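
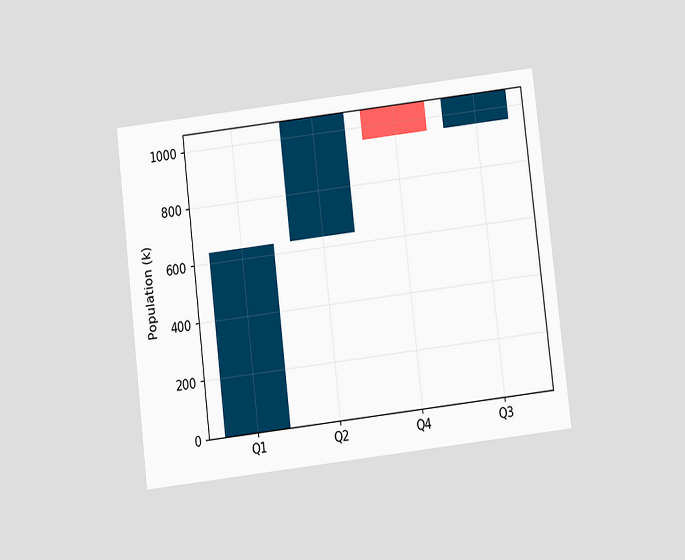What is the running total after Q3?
1060k

The chart is tilted about 7° counter-clockwise and viewed slightly from below. After Q3 the running total reaches 1060k.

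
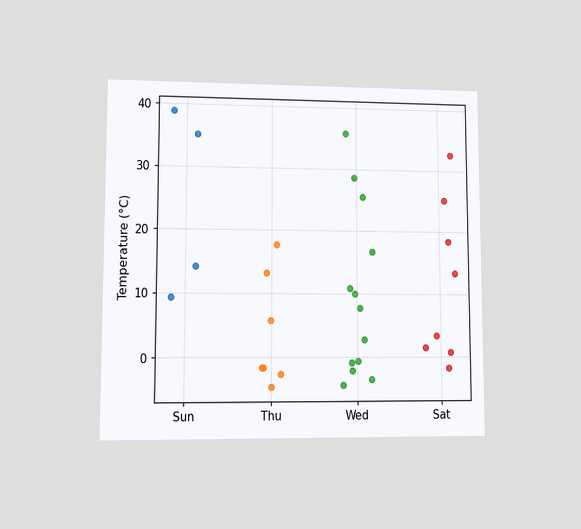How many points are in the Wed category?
The chart is viewed at a slight angle. Counting the markers in the Wed column gives 13.

13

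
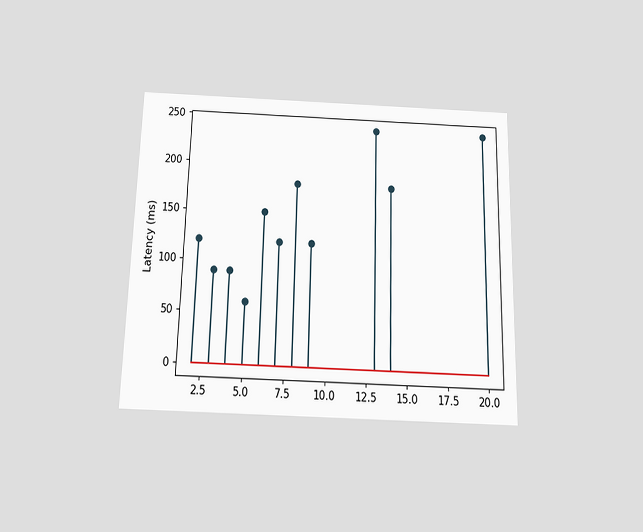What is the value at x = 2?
The chart is viewed slightly from below. The stem at x=2 reaches 120ms.

120ms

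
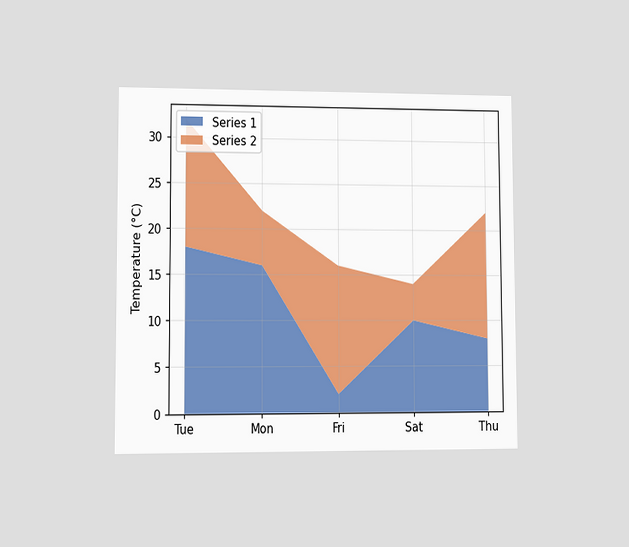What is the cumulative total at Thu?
The chart is viewed at a slight angle. The stacked total at Thu reaches 22°C.

22°C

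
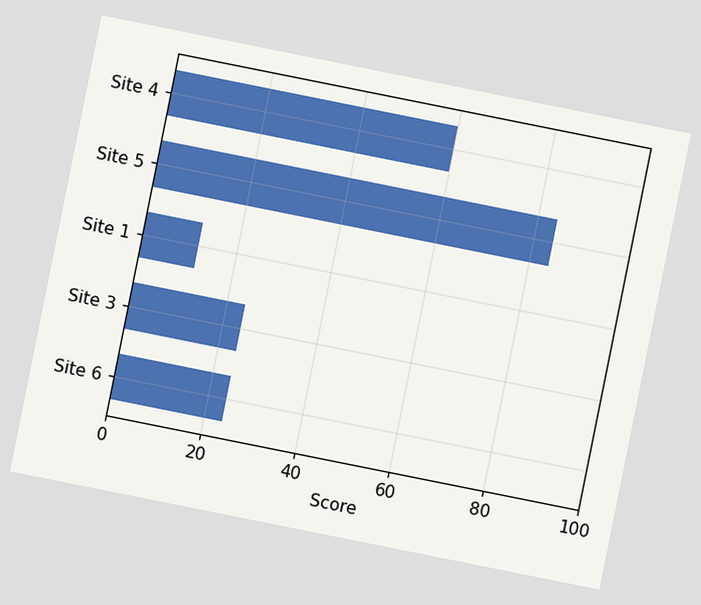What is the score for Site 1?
12

The chart is tilted about 11° clockwise. Reading along the chart's x-axis, the Site 1 bar reaches 12.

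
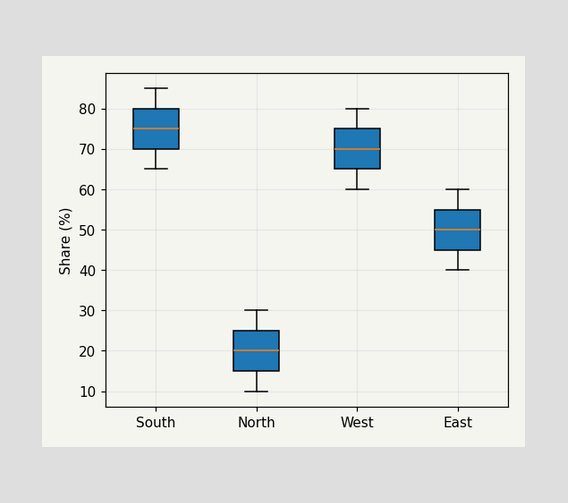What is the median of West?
The median line in the West box sits at 70%.

70%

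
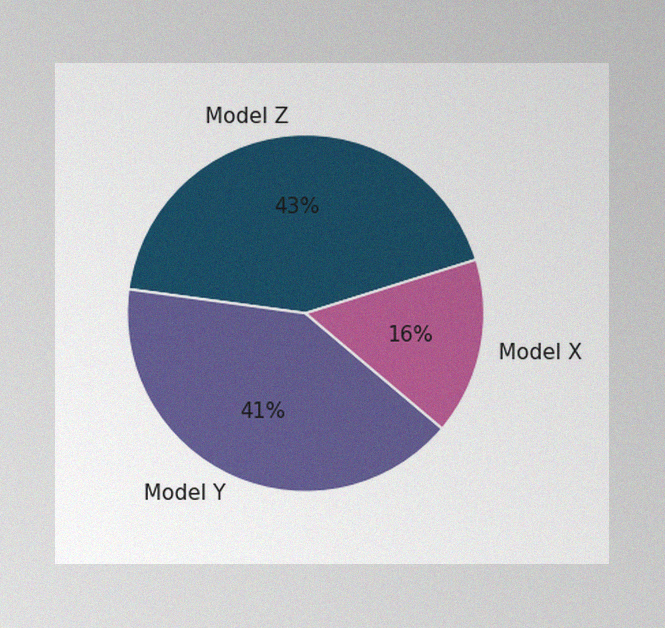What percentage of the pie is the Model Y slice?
41%

The image has some photo noise and uneven lighting. The Model Y slice takes up 41% of the pie.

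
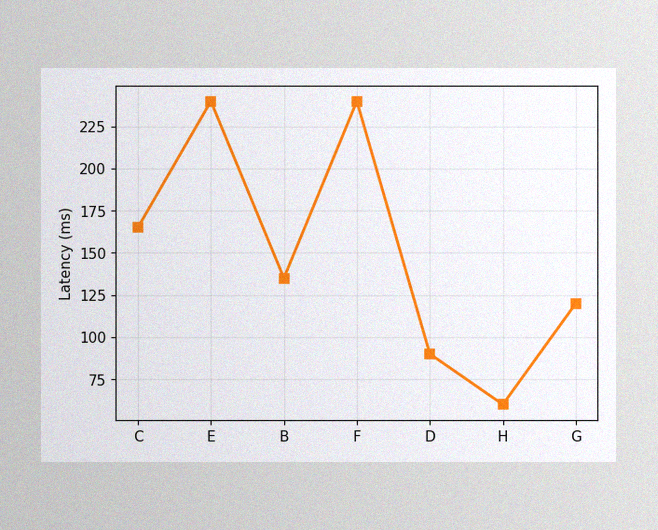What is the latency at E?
The image has some photo noise and uneven lighting. At E, the line is at 240ms.

240ms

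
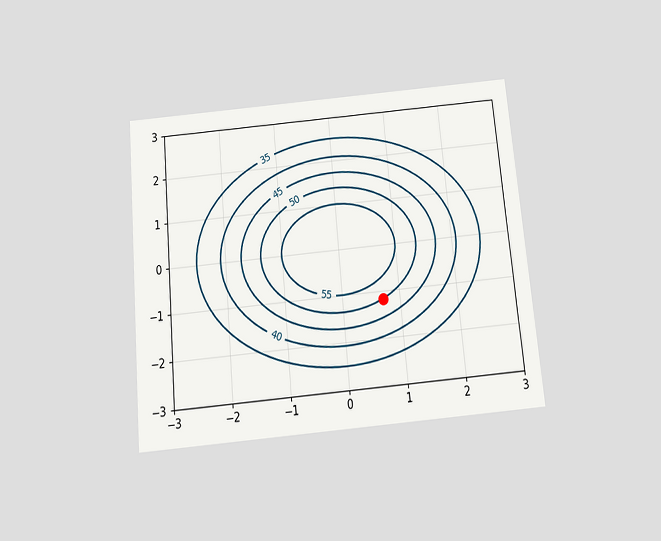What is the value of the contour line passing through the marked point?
The chart is tilted about 5° counter-clockwise and viewed slightly from below. The marked point sits on the contour labelled 50.

50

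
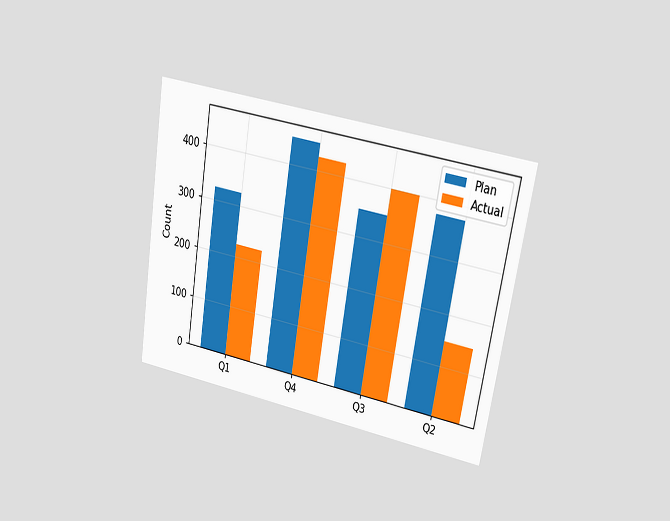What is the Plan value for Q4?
450

The chart is tilted about 10° clockwise and viewed at a slight angle. The Plan bar at Q4 reaches 450 on the y-axis.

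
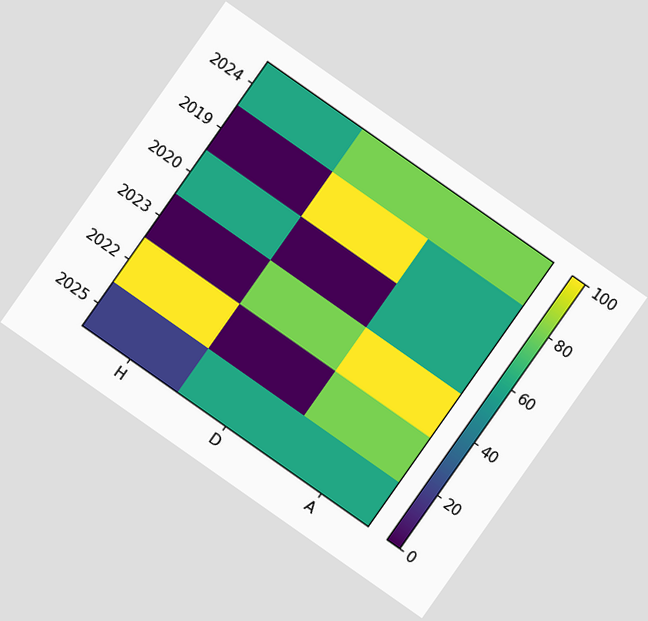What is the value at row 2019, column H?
0

The chart is tilted about 35° clockwise. Matching cell (2019, H) against the colorbar gives 0.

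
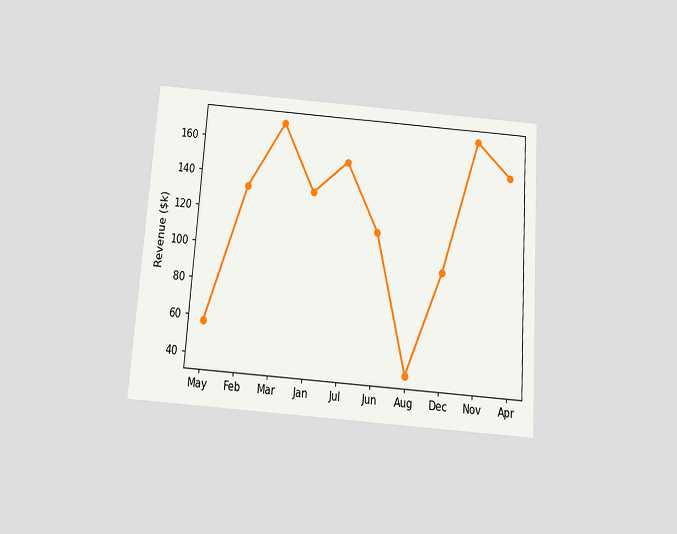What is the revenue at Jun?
$114k

The chart is tilted about 4° clockwise and viewed slightly from below. At Jun, the line is at $114k.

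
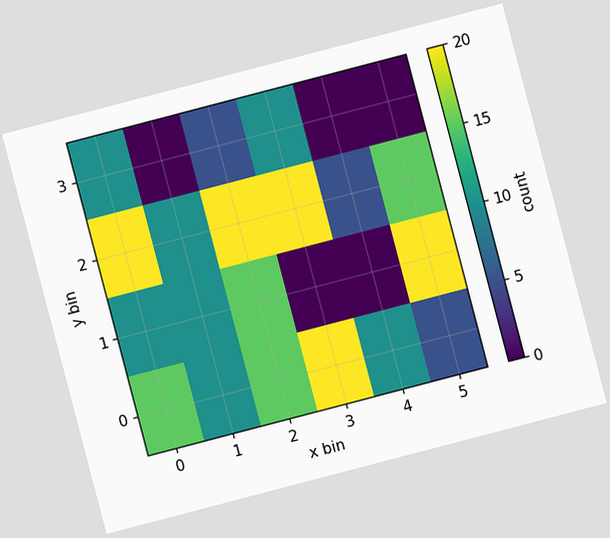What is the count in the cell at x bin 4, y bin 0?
10

The chart is tilted about 15° counter-clockwise. Matching the cell (4, 0) against the colorbar gives 10.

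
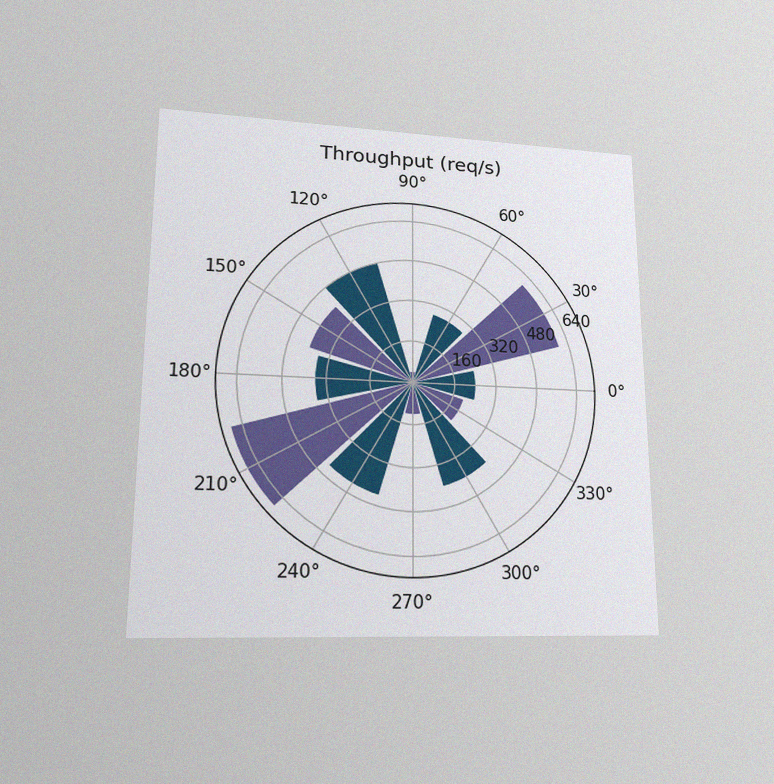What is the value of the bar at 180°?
360req/s

The chart is viewed at a slight angle, with some photo noise. The bar at 180° reaches 360req/s on the radial axis.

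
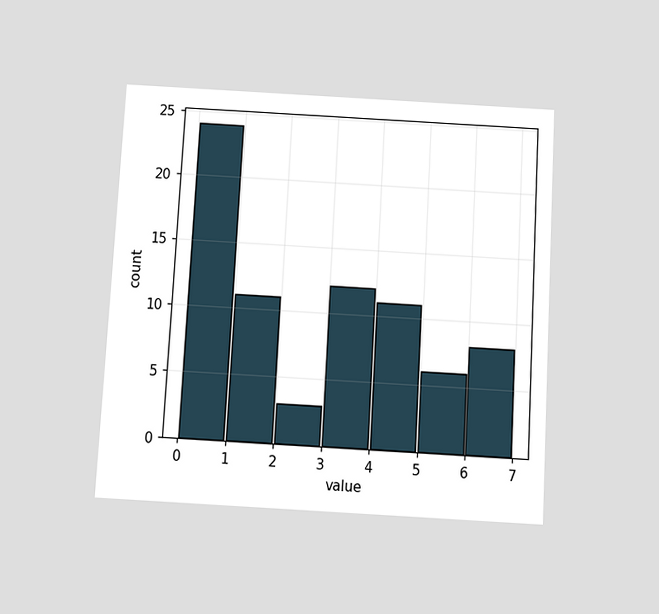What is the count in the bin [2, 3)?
The chart is tilted about 3° clockwise and viewed slightly from below. The [2, 3) bin has height 3.

3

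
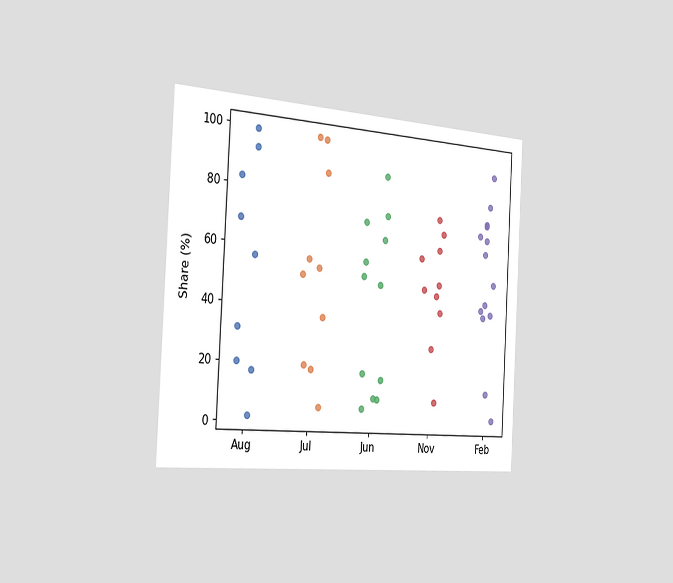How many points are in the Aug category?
The chart is tilted about 3° clockwise and viewed slightly from the left. Counting the markers in the Aug column gives 9.

9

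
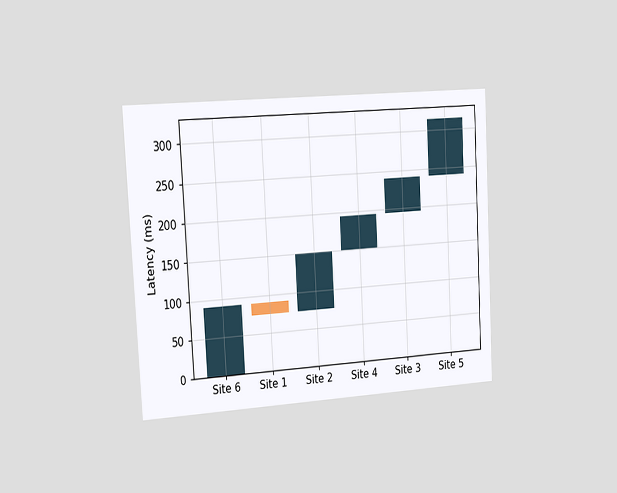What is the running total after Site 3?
240ms

The chart is tilted about 3° counter-clockwise and viewed slightly from the left. After Site 3 the running total reaches 240ms.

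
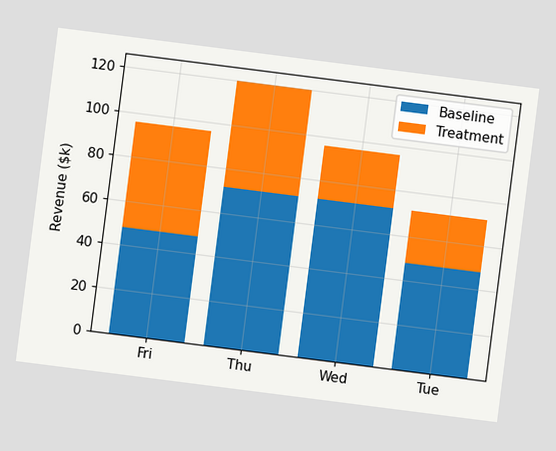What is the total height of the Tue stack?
$72k

The chart is tilted about 7° clockwise. The Tue stack's top reaches $72k on the y-axis.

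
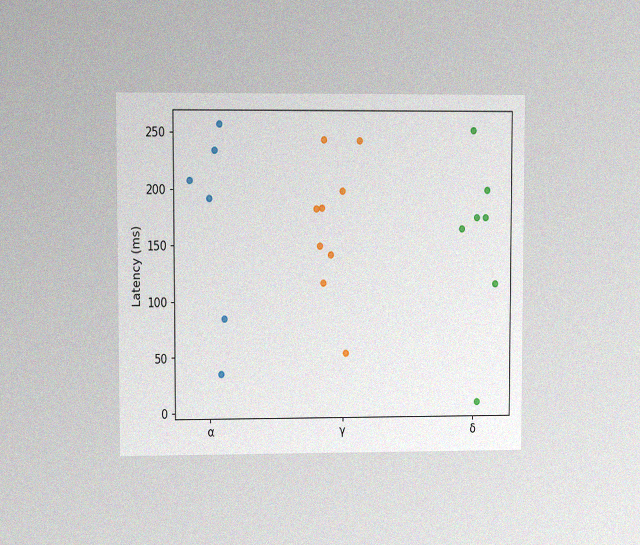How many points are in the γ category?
9

The chart is viewed at a slight angle, with some photo noise. Counting the markers in the γ column gives 9.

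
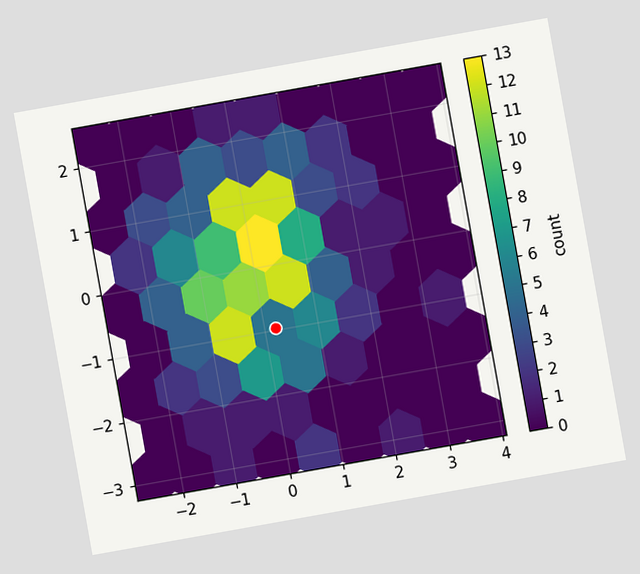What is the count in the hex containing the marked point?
5

The chart is tilted about 10° counter-clockwise. The marked hex reads 5 on the colorbar.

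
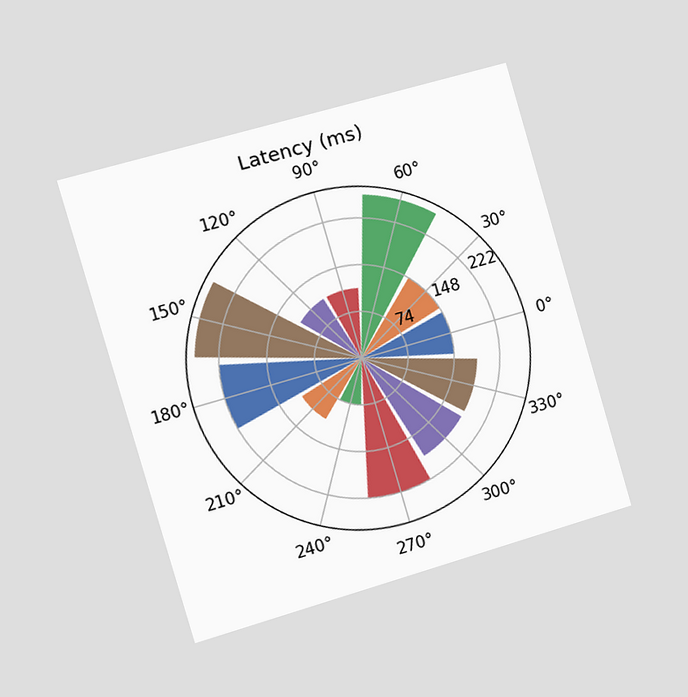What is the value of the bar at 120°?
The chart is tilted about 16° counter-clockwise and viewed slightly from the left. The bar at 120° reaches 111ms on the radial axis.

111ms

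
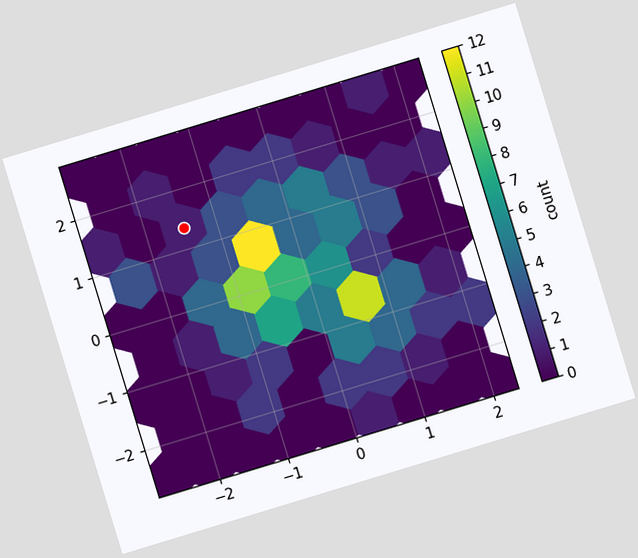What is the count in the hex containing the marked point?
The chart is tilted about 17° counter-clockwise. The marked hex reads 1 on the colorbar.

1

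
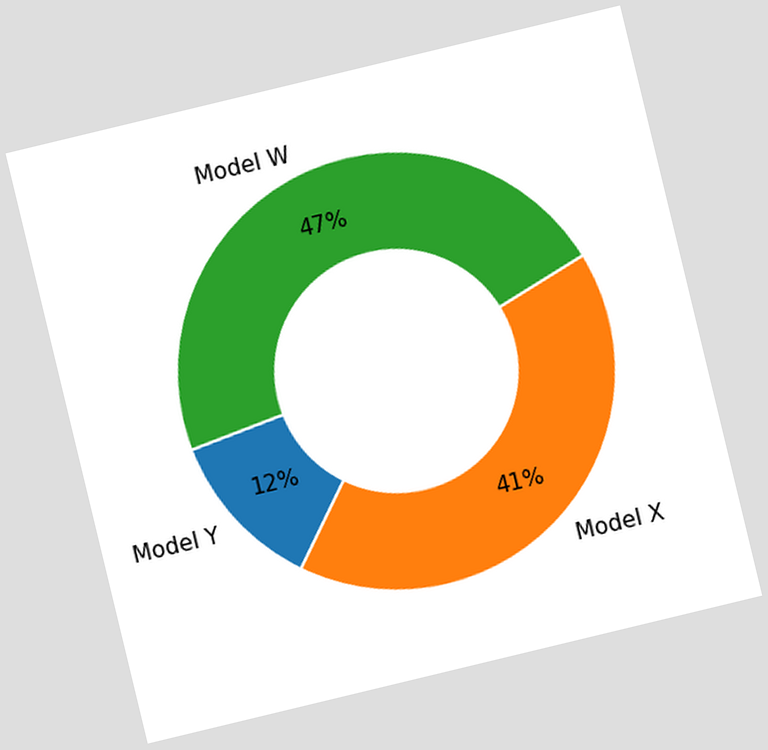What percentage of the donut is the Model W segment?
47%

The chart is tilted about 14° counter-clockwise. The Model W segment takes up 47% of the ring.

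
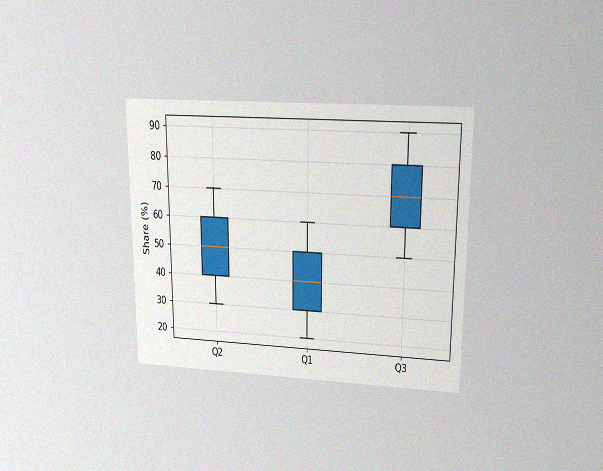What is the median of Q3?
70%

The chart is viewed slightly from above, with some photo noise. The median line in the Q3 box sits at 70%.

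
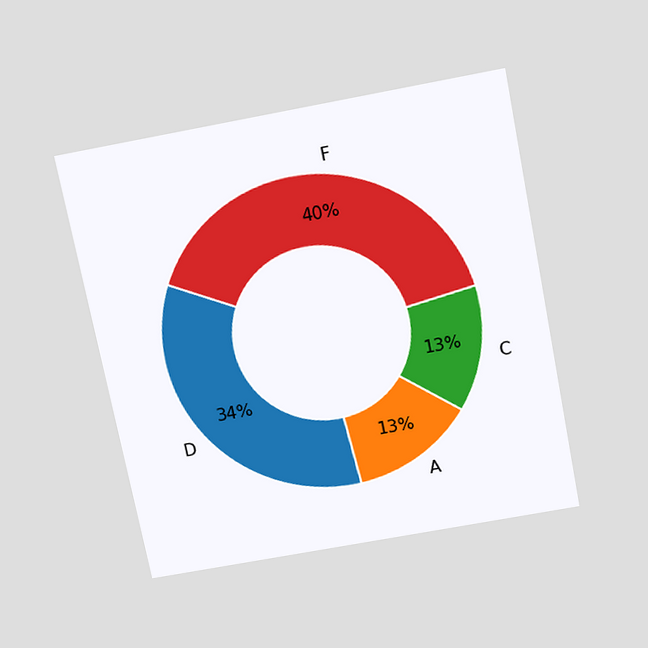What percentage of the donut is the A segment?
13%

The chart is tilted about 11° counter-clockwise and viewed slightly from above. The A segment takes up 13% of the ring.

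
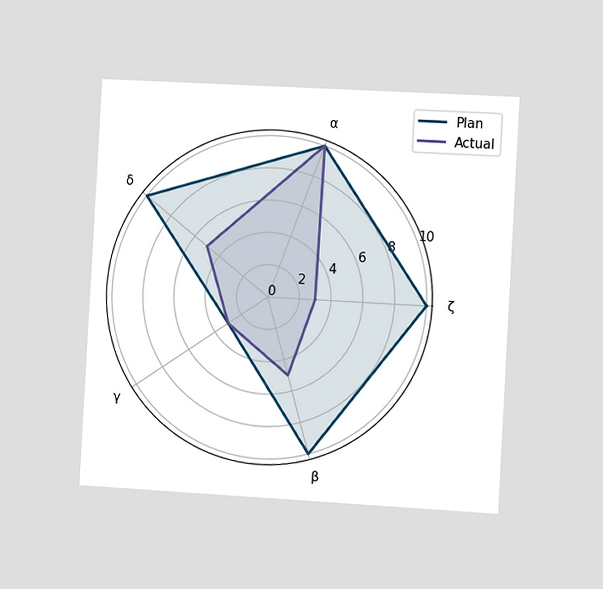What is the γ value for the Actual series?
The chart is tilted about 3° clockwise and viewed at a slight angle. On the γ axis, Actual reaches 3.

3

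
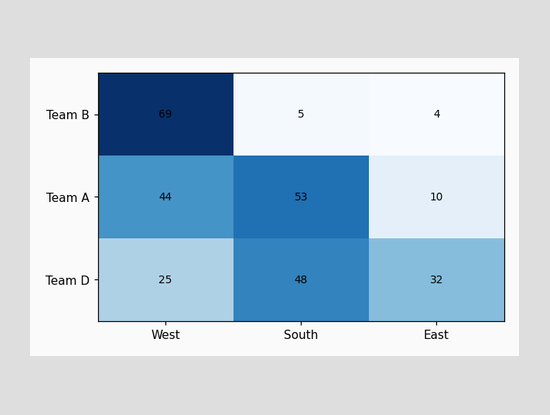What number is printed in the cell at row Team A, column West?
44

The (Team A, West) cell reads 44.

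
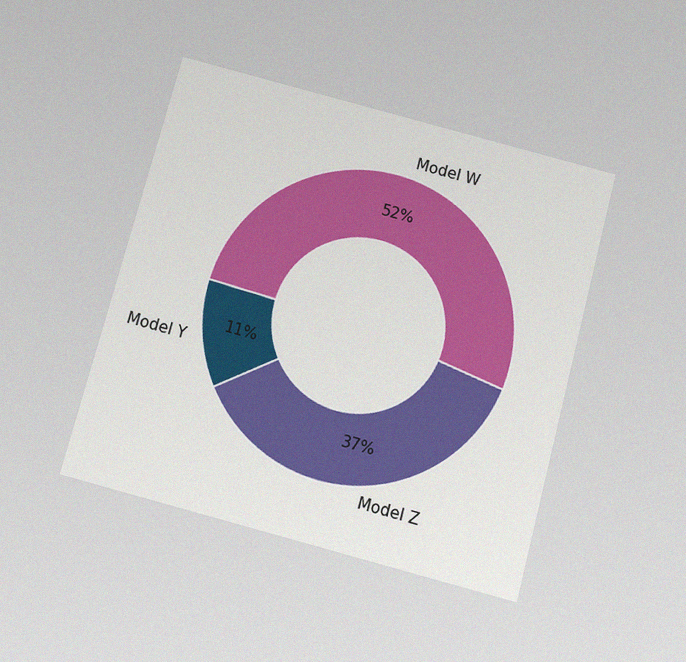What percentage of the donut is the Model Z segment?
The chart is tilted about 15° clockwise and viewed slightly from below, with some photo noise. The Model Z segment takes up 37% of the ring.

37%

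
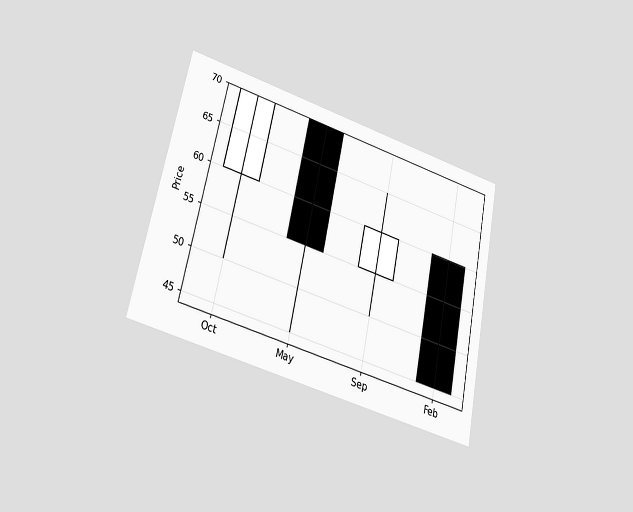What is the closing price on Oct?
The chart is tilted about 12° clockwise and viewed slightly from below. The Oct candle closes at 70.

70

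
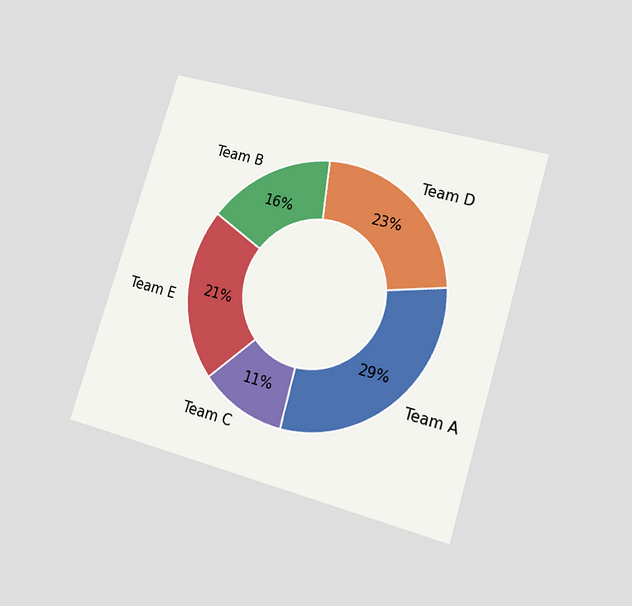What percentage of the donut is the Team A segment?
29%

The chart is tilted about 17° clockwise and viewed at a slight angle. The Team A segment takes up 29% of the ring.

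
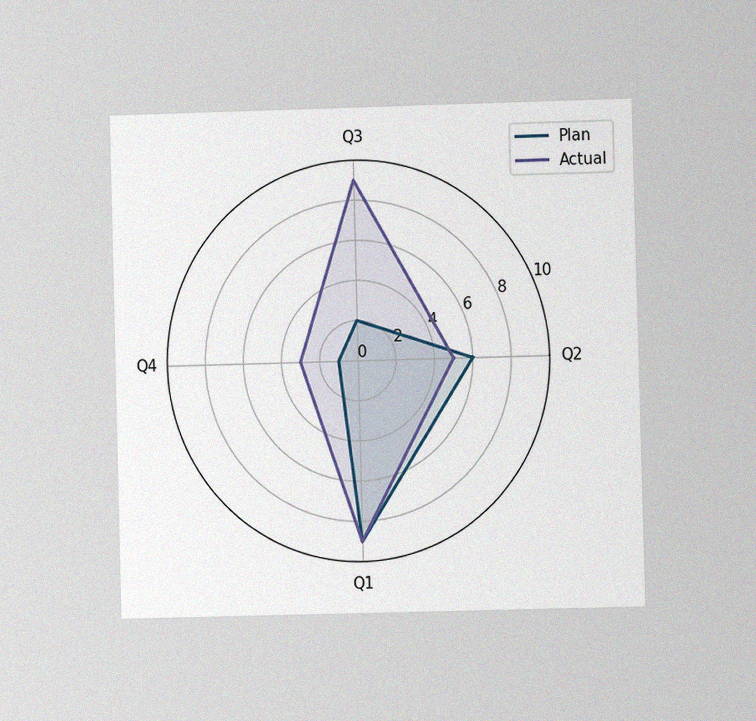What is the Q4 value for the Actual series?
3

The chart is viewed at a slight angle, with some photo noise. On the Q4 axis, Actual reaches 3.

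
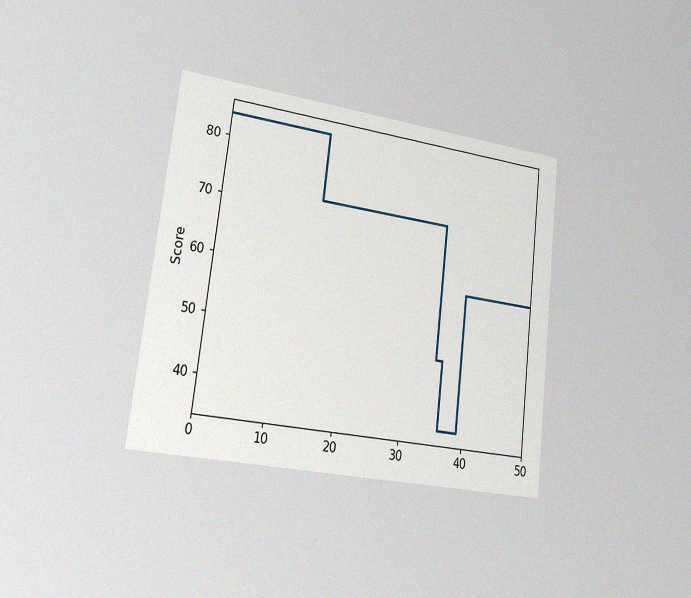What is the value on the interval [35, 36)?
The chart is tilted about 7° clockwise and viewed slightly from the left, with some photo noise. On [35, 36) the step sits at 48.

48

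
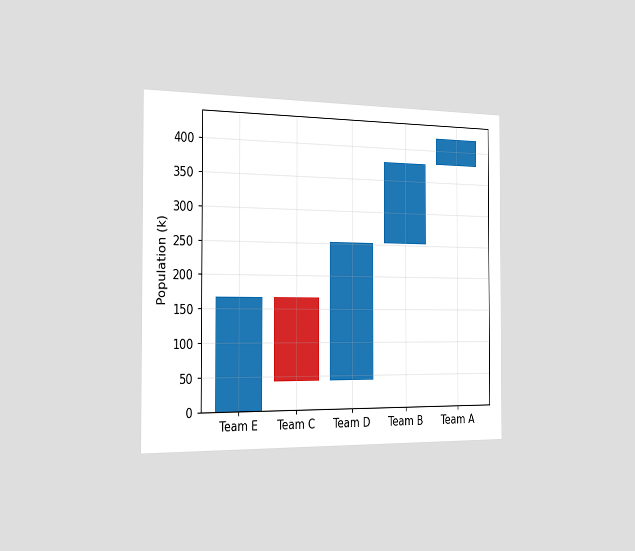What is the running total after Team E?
168k

The chart is viewed slightly from the left. After Team E the running total reaches 168k.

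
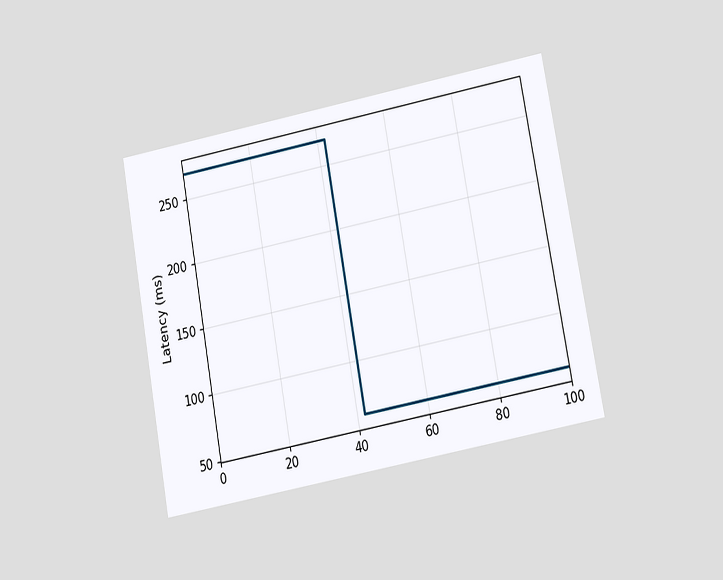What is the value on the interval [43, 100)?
60ms

The chart is tilted about 11° counter-clockwise and viewed at a slight angle. On [43, 100) the step sits at 60ms.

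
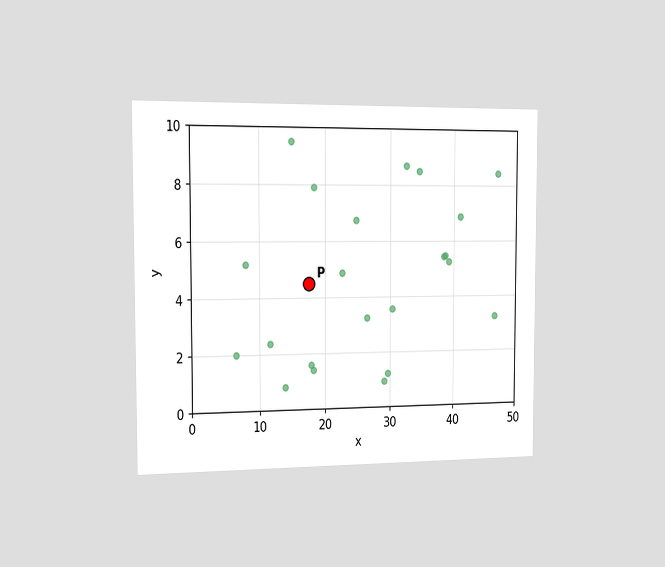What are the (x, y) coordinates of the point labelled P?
(17.5, 4.5)

The chart is viewed slightly from the left. Following the gridlines from P to each axis, P sits at (17.5, 4.5).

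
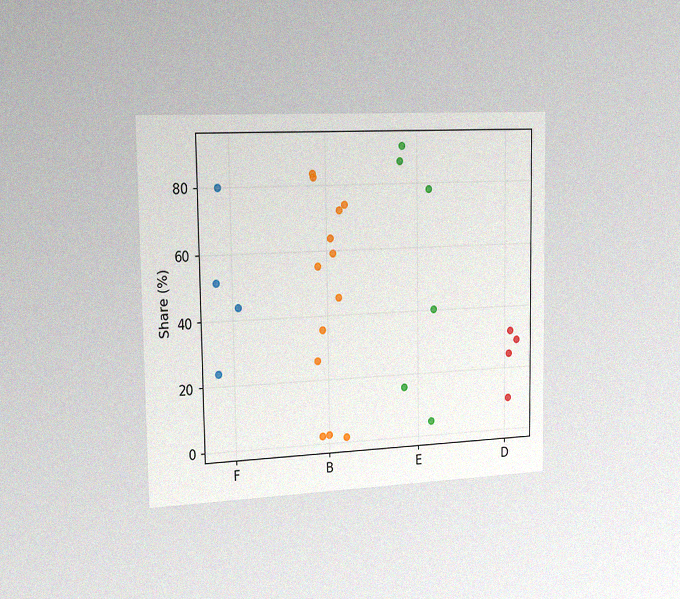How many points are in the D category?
4

The chart is viewed slightly from the left, with some photo noise. Counting the markers in the D column gives 4.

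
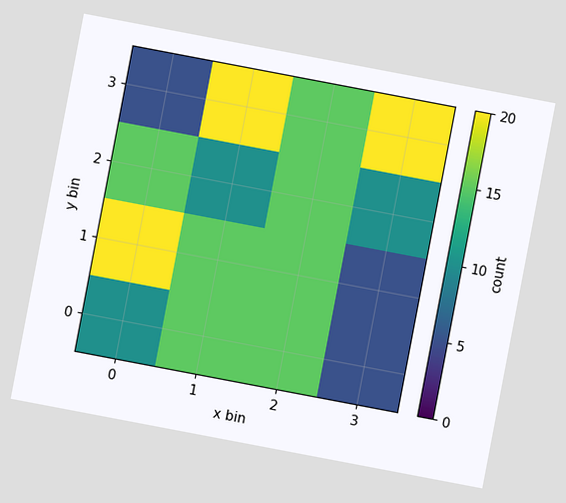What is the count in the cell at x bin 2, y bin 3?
The chart is tilted about 11° clockwise. Matching the cell (2, 3) against the colorbar gives 15.

15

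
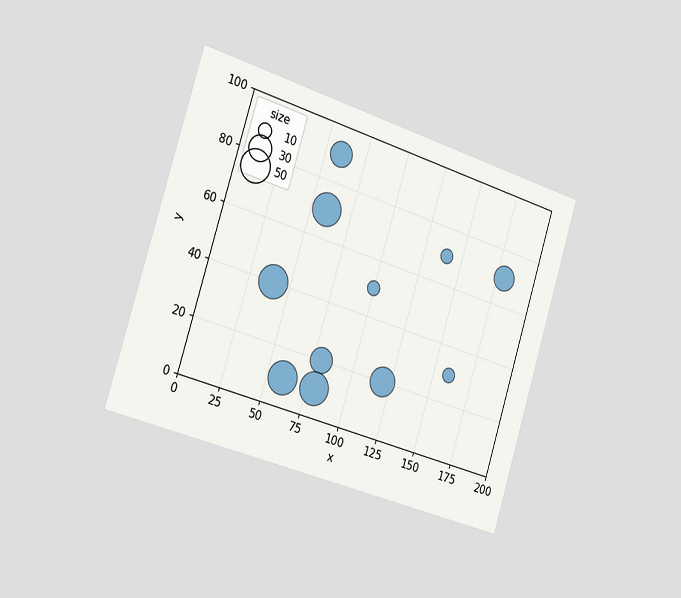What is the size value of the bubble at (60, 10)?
The chart is tilted about 17° clockwise and viewed slightly from the left. Matching the bubble at (60, 10) against the size legend gives 50.

50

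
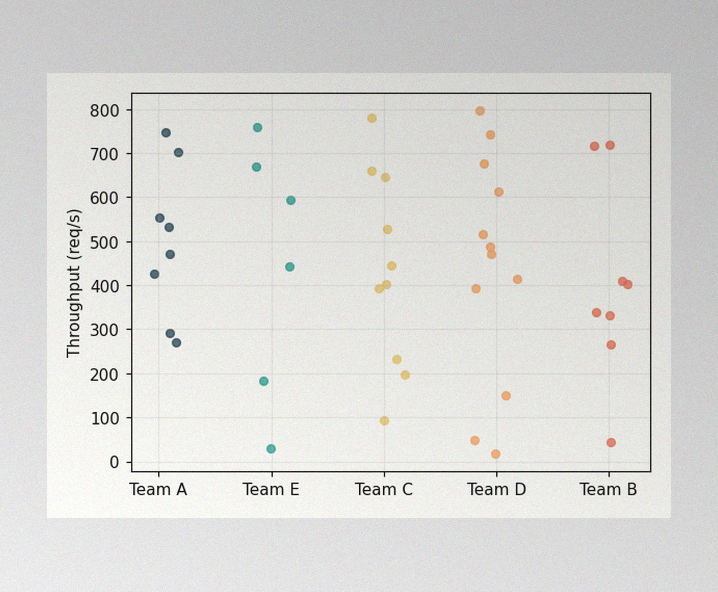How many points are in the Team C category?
10

The image has some photo noise and uneven lighting. Counting the markers in the Team C column gives 10.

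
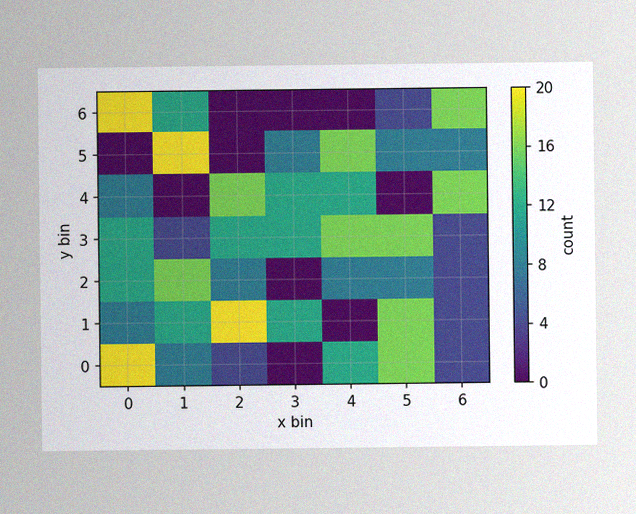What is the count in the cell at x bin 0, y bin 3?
12

The image has some photo noise and uneven lighting. Matching the cell (0, 3) against the colorbar gives 12.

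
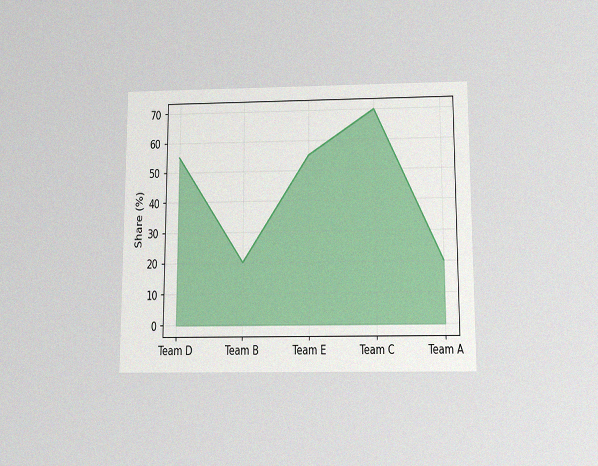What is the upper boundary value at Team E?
55%

The chart is viewed slightly from below, with some photo noise. At Team E the upper boundary is at 55%.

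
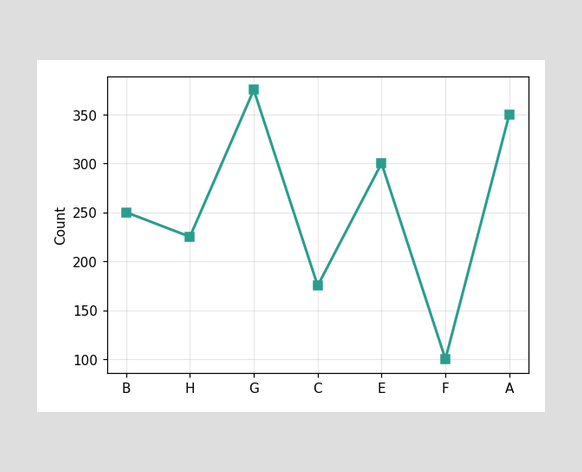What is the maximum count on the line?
375

The highest point is at G, and reading across to the y-axis gives 375.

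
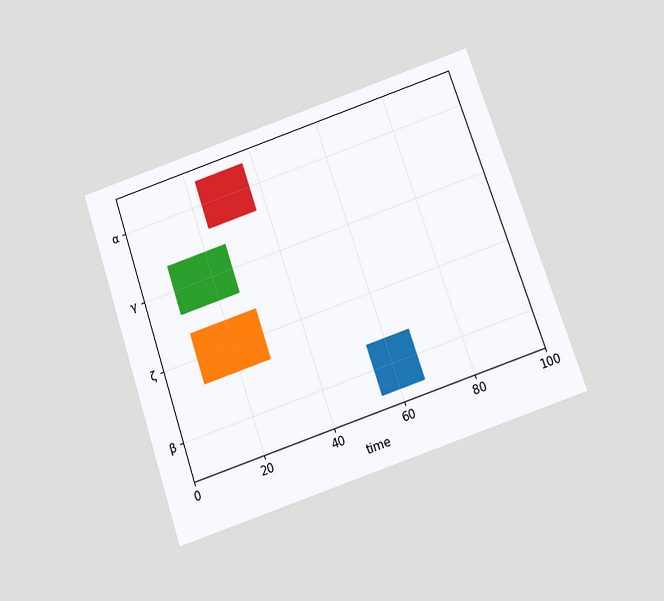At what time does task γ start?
The chart is tilted about 19° counter-clockwise and viewed slightly from below. The γ bar begins at t=9.

9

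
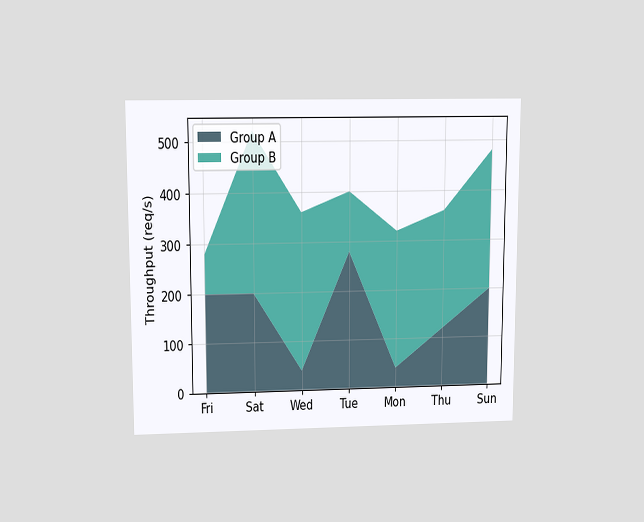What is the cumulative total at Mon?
The chart is viewed slightly from above. The stacked total at Mon reaches 320req/s.

320req/s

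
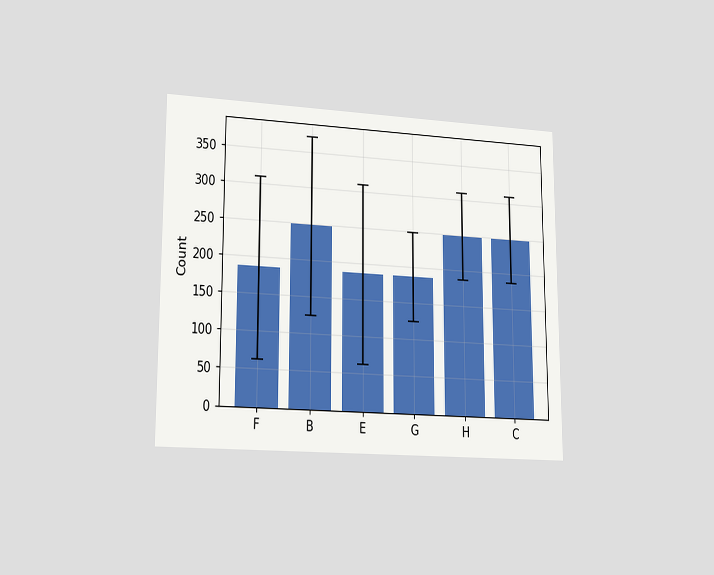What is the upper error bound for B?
The chart is viewed at a slight angle. The B bar's upper whisker reaches 372.

372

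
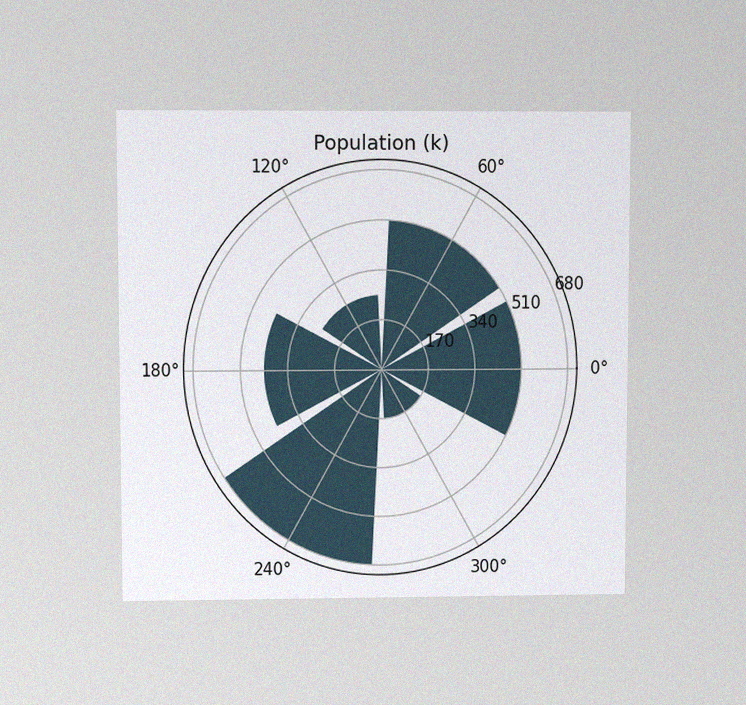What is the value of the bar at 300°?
The chart is viewed at a slight angle, with some photo noise. The bar at 300° reaches 170k on the radial axis.

170k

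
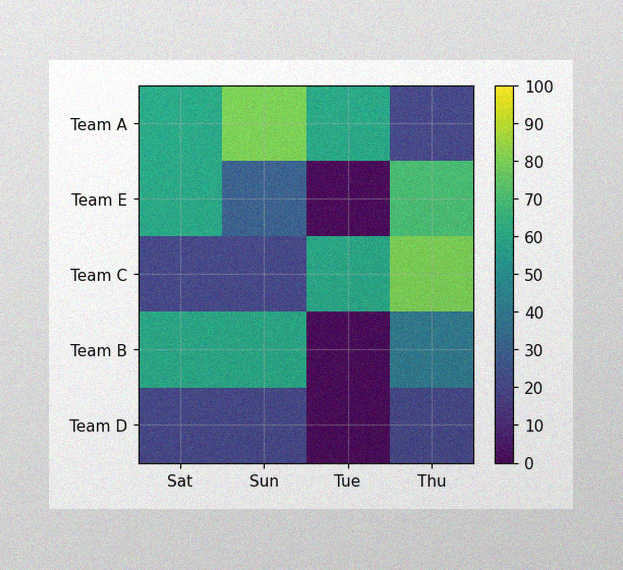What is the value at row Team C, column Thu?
80

The image has some photo noise and uneven lighting. Matching cell (Team C, Thu) against the colorbar gives 80.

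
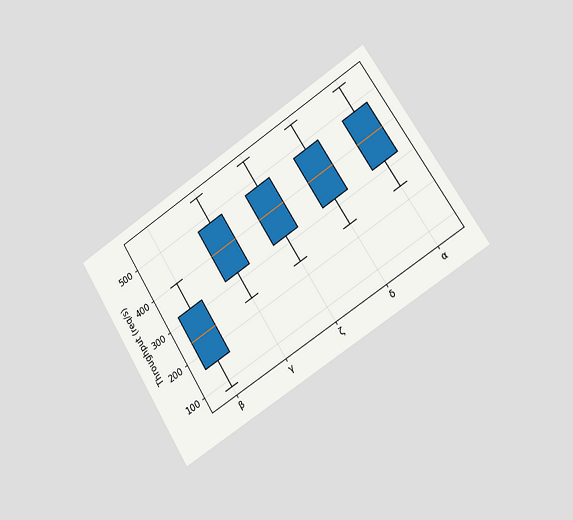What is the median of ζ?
The chart is tilted about 32° counter-clockwise and viewed slightly from the right. The median line in the ζ box sits at 400req/s.

400req/s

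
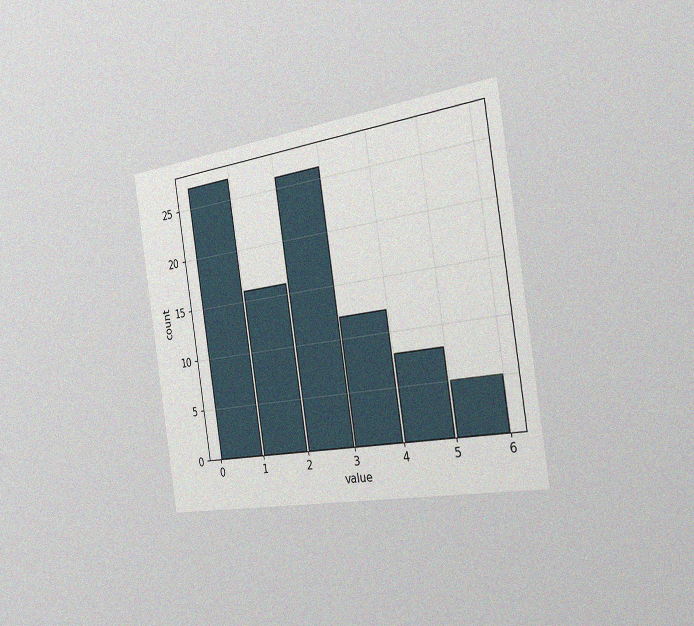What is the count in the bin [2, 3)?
The chart is tilted about 9° counter-clockwise and viewed slightly from the right, with some photo noise. The [2, 3) bin has height 26.

26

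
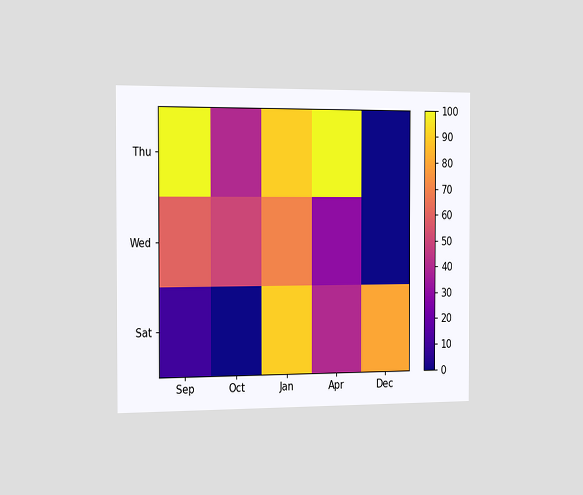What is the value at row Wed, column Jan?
The chart is viewed slightly from the left. Matching cell (Wed, Jan) against the colorbar gives 70.

70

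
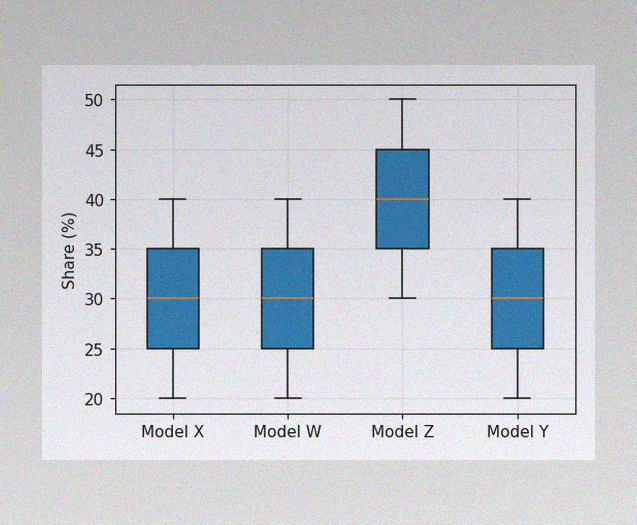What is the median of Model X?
30%

The image has some photo noise and uneven lighting. The median line in the Model X box sits at 30%.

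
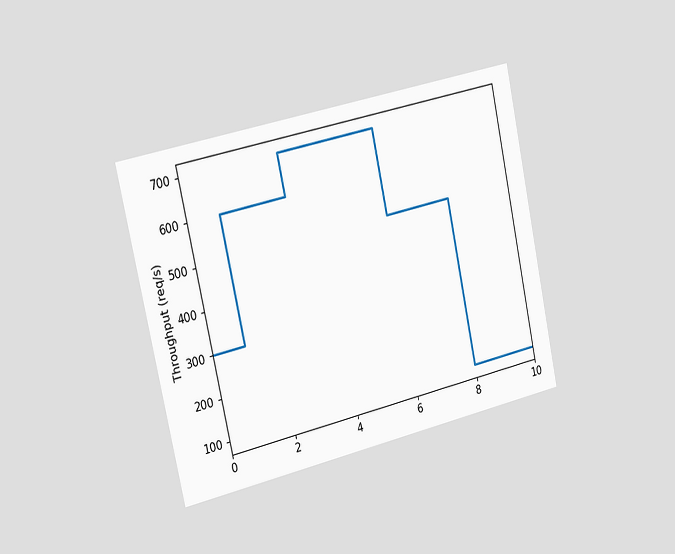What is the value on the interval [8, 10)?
100req/s

The chart is tilted about 12° counter-clockwise and viewed slightly from the left. On [8, 10) the step sits at 100req/s.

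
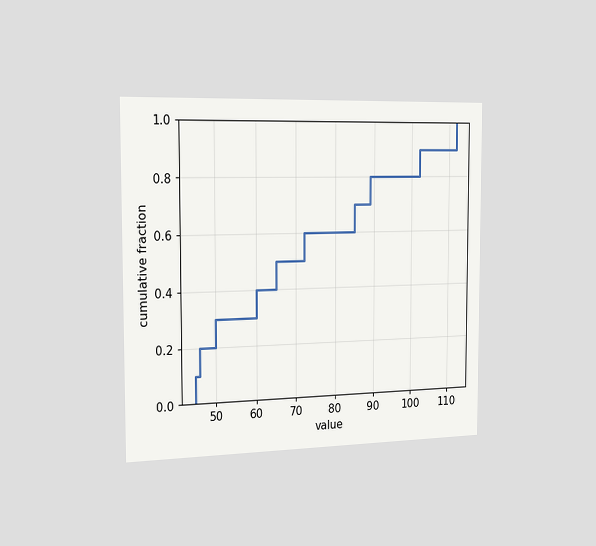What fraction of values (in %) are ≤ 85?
The chart is viewed slightly from the left. At x=85 the ECDF step is at 70%.

70%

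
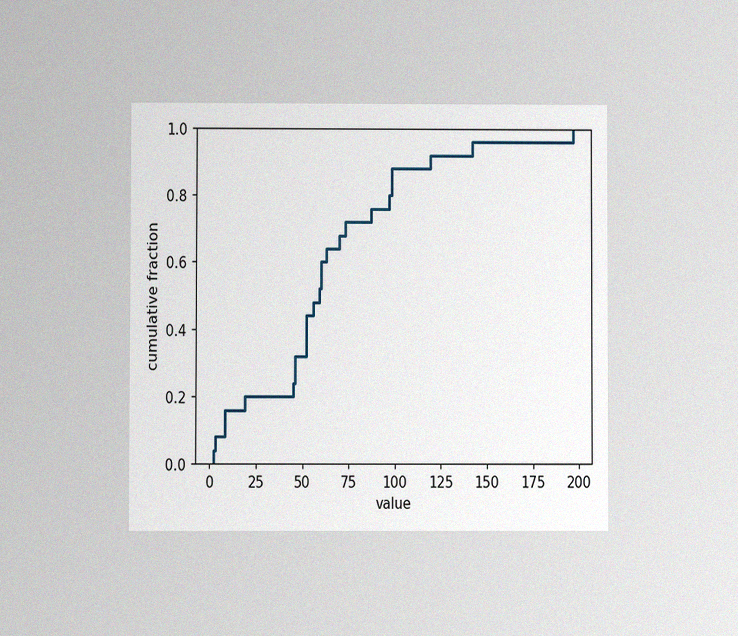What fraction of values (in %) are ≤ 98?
The chart is viewed at a slight angle, with some photo noise. At x=98 the ECDF step is at 88%.

88%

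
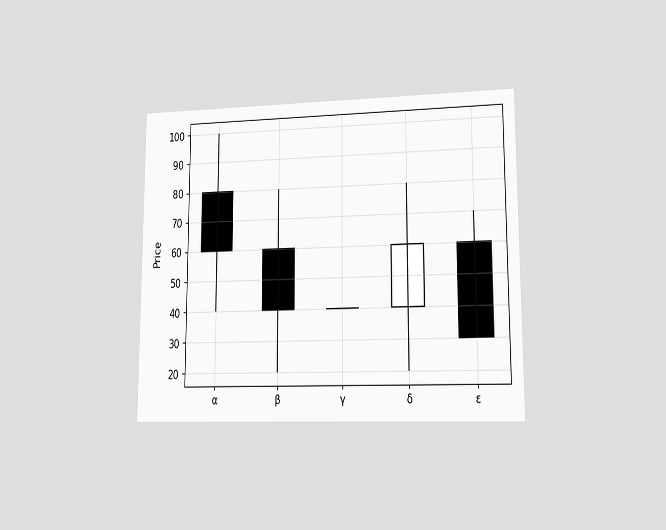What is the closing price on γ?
40

The chart is viewed at a slight angle. The γ candle closes at 40.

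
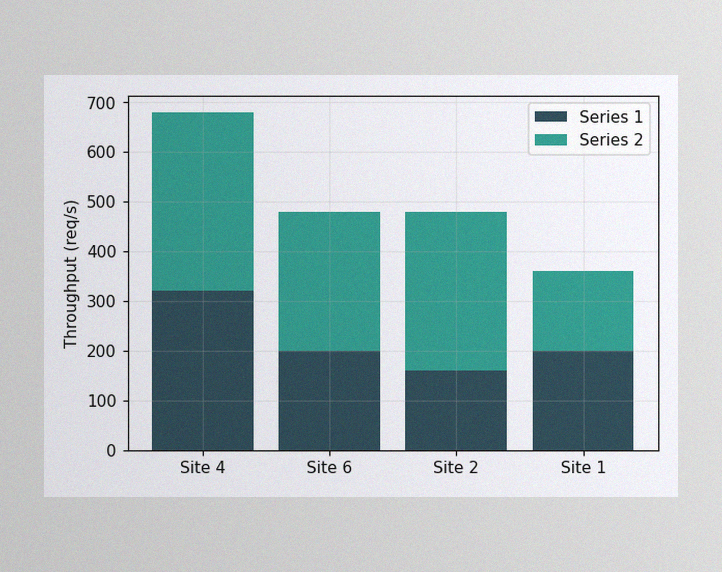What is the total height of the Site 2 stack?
The image has some photo noise and uneven lighting. The Site 2 stack's top reaches 480req/s on the y-axis.

480req/s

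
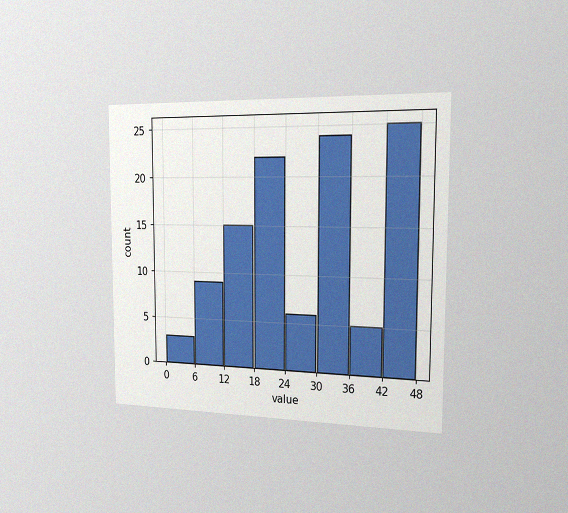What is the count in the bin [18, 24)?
22

The chart is viewed slightly from the right, with some photo noise. The [18, 24) bin has height 22.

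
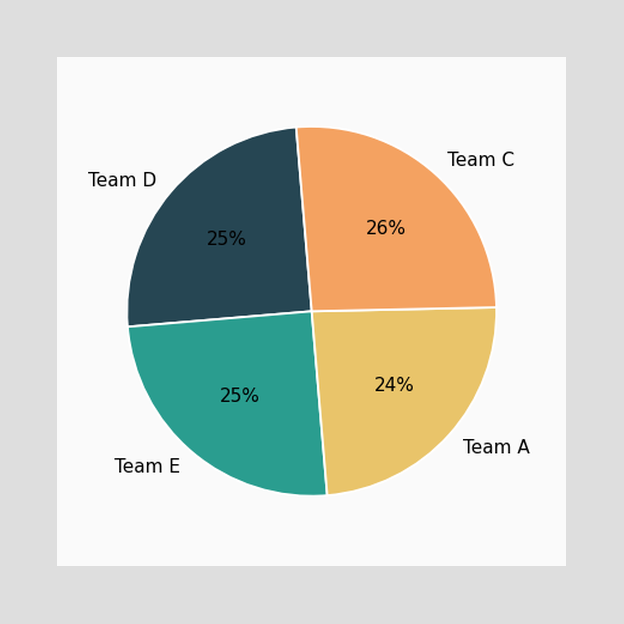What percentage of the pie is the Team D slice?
The Team D slice takes up 25% of the pie.

25%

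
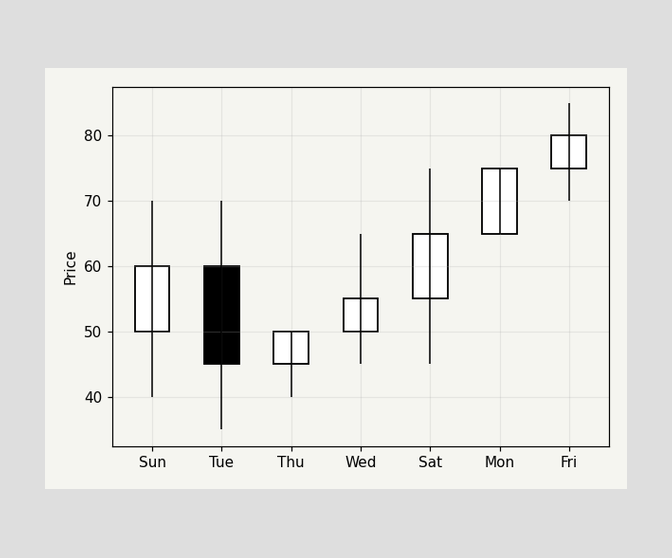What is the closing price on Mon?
75

The Mon candle closes at 75.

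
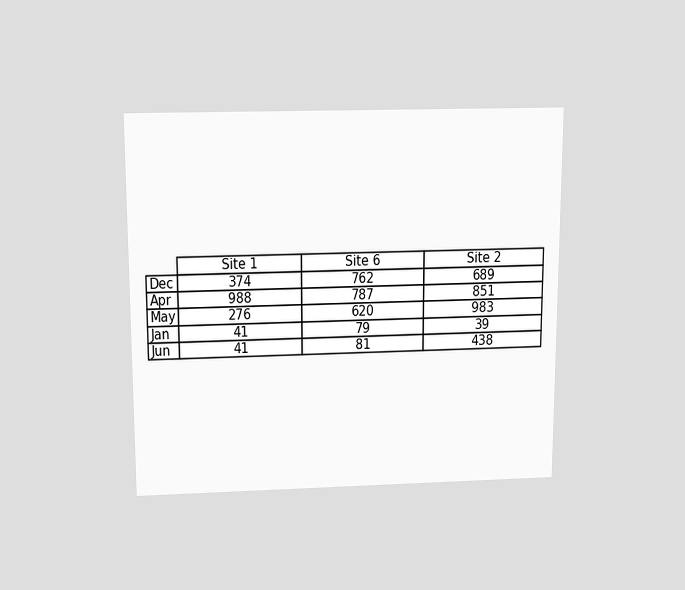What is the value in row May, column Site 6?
The chart is viewed slightly from above. The (May, Site 6) cell reads 620.

620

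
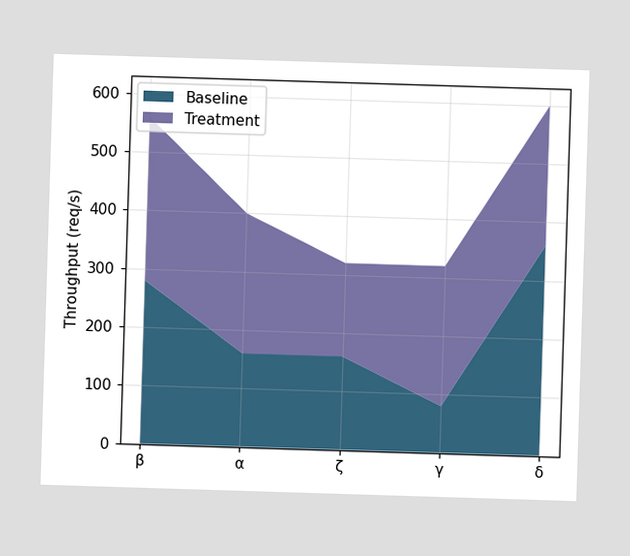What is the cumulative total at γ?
320req/s

The stacked total at γ reaches 320req/s.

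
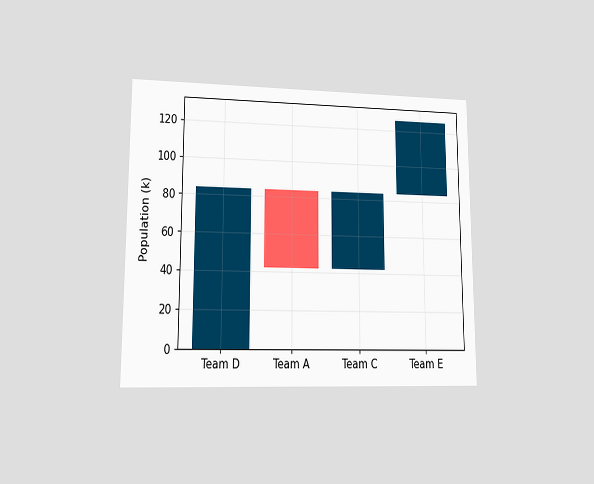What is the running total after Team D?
84k

The chart is viewed at a slight angle. After Team D the running total reaches 84k.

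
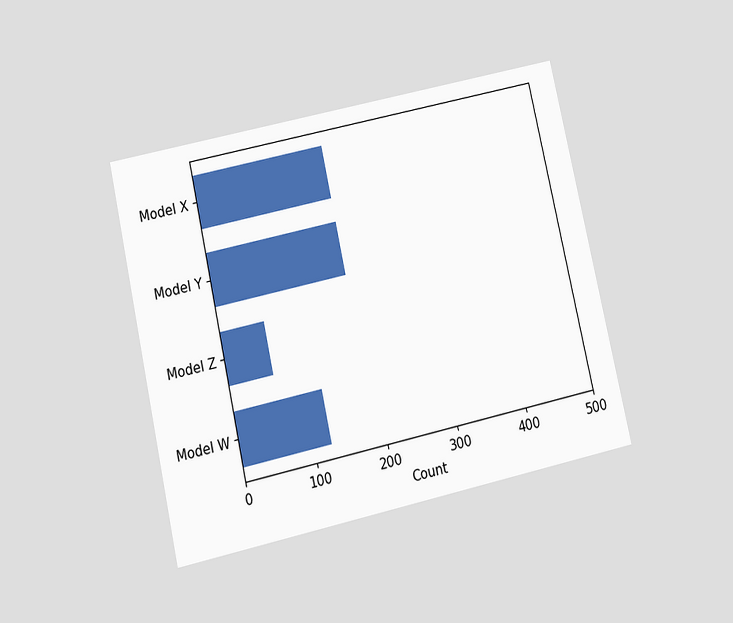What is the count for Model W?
124

The chart is tilted about 13° counter-clockwise and viewed at a slight angle. Reading along the chart's x-axis, the Model W bar reaches 124.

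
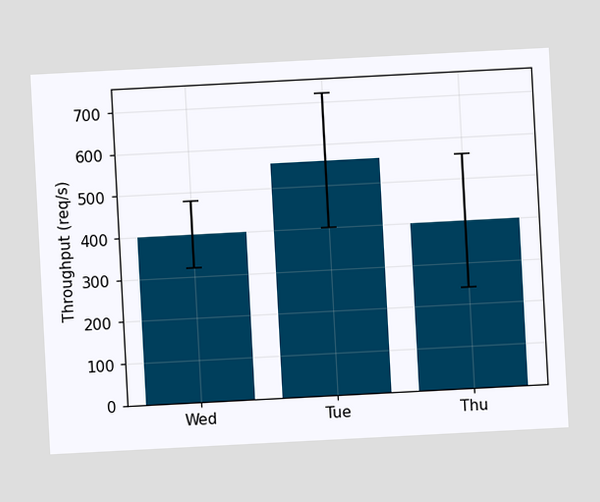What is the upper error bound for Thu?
The chart is tilted about 3° counter-clockwise. The Thu bar's upper whisker reaches 560req/s.

560req/s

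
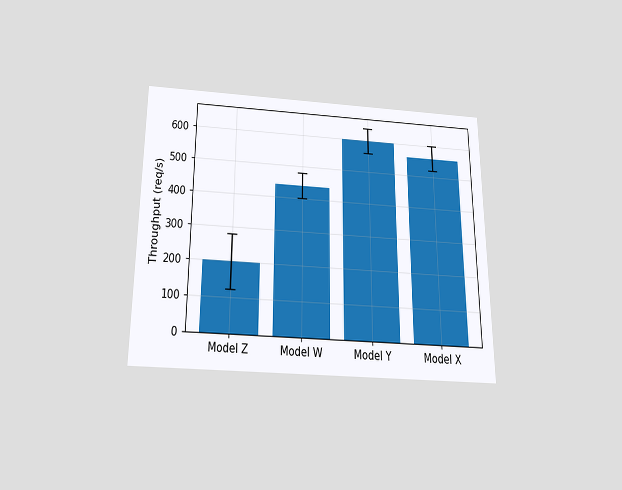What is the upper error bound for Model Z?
280req/s

The chart is viewed slightly from below. The Model Z bar's upper whisker reaches 280req/s.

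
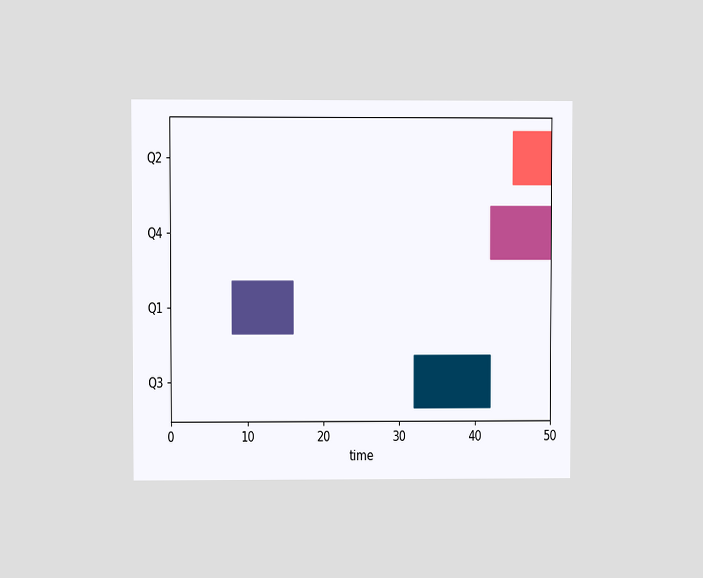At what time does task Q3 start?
The chart is viewed at a slight angle. The Q3 bar begins at t=32.

32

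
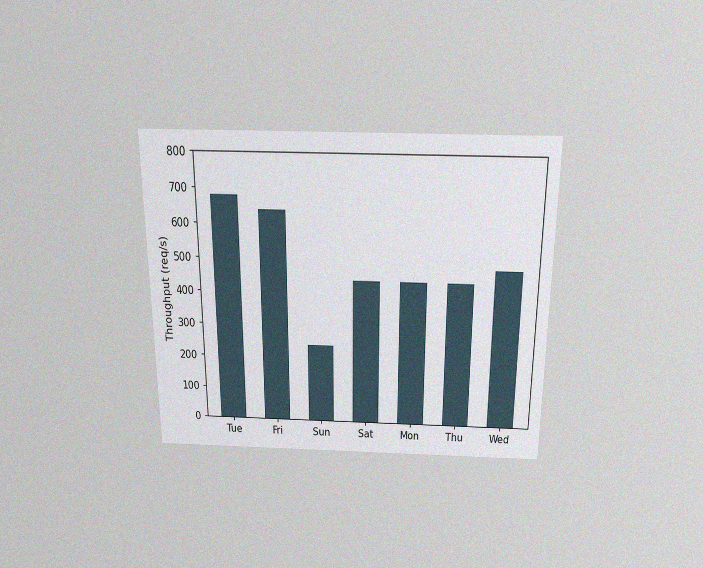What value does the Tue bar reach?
The chart is viewed slightly from above, with some photo noise. Reading along the chart's y-axis, the Tue bar reaches 680req/s.

680req/s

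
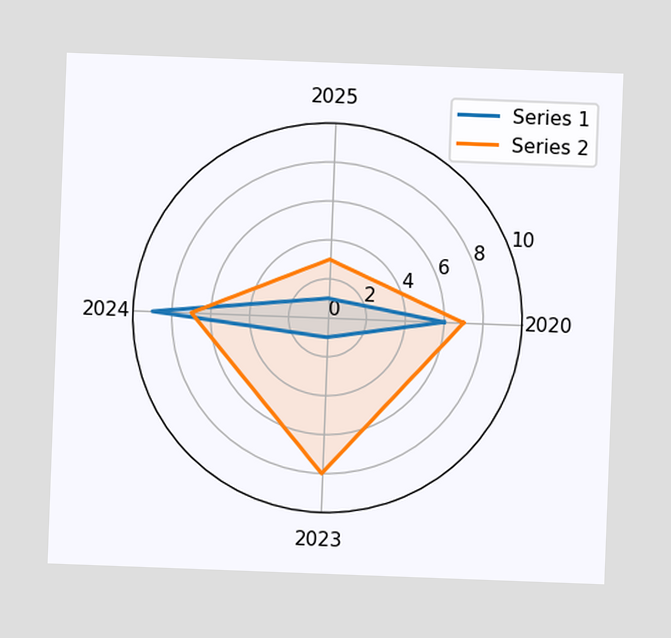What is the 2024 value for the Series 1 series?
The chart is tilted about 2° clockwise. On the 2024 axis, Series 1 reaches 9.

9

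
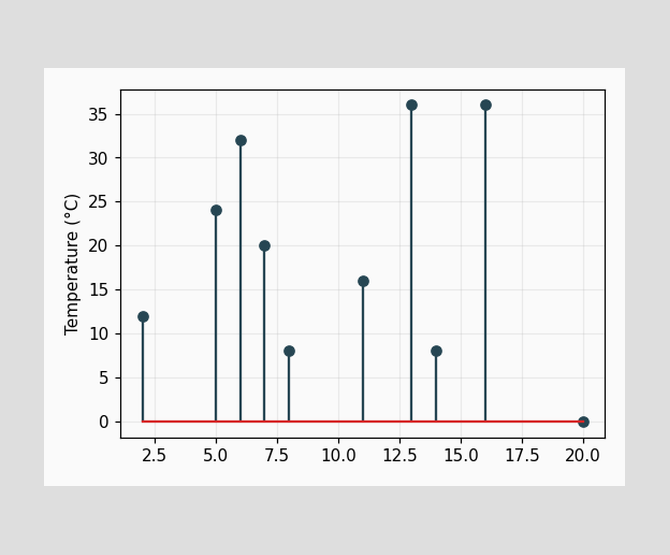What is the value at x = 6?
The stem at x=6 reaches 32°C.

32°C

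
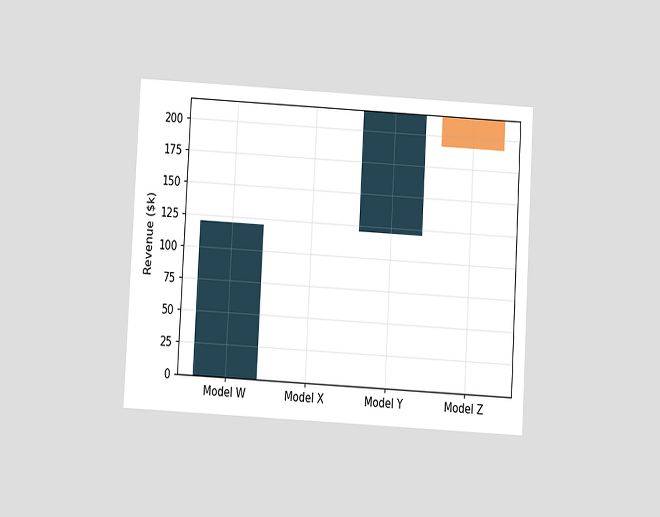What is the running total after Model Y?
$216k

The chart is tilted about 3° clockwise and viewed slightly from below. After Model Y the running total reaches $216k.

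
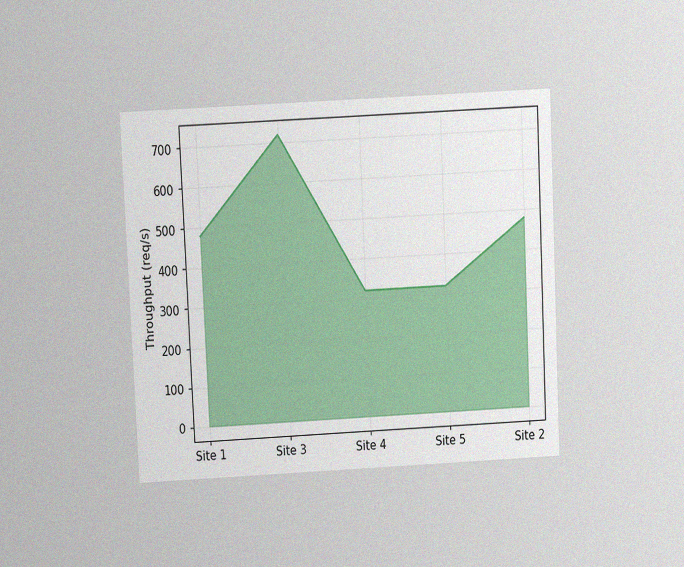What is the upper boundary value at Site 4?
The chart is tilted about 3° counter-clockwise and viewed slightly from above, with some photo noise. At Site 4 the upper boundary is at 320req/s.

320req/s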